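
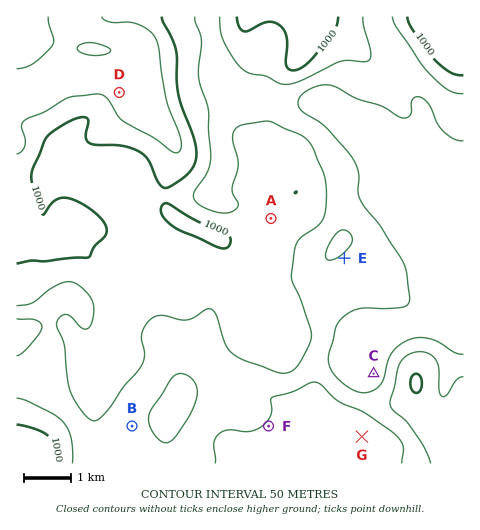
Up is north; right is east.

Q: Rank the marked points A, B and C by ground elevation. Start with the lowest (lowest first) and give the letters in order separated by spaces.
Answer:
C B A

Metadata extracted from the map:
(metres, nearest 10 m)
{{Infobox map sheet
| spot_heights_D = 1080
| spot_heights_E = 950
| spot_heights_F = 890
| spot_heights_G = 880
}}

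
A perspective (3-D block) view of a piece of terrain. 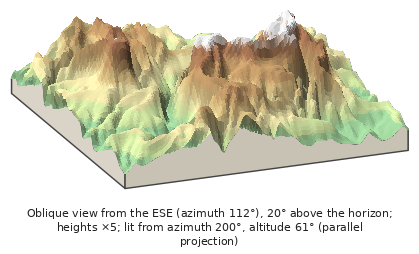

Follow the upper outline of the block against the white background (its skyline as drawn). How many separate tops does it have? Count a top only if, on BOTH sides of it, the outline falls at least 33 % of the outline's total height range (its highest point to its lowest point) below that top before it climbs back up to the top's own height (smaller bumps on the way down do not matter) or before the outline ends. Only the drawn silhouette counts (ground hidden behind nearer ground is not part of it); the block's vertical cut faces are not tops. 1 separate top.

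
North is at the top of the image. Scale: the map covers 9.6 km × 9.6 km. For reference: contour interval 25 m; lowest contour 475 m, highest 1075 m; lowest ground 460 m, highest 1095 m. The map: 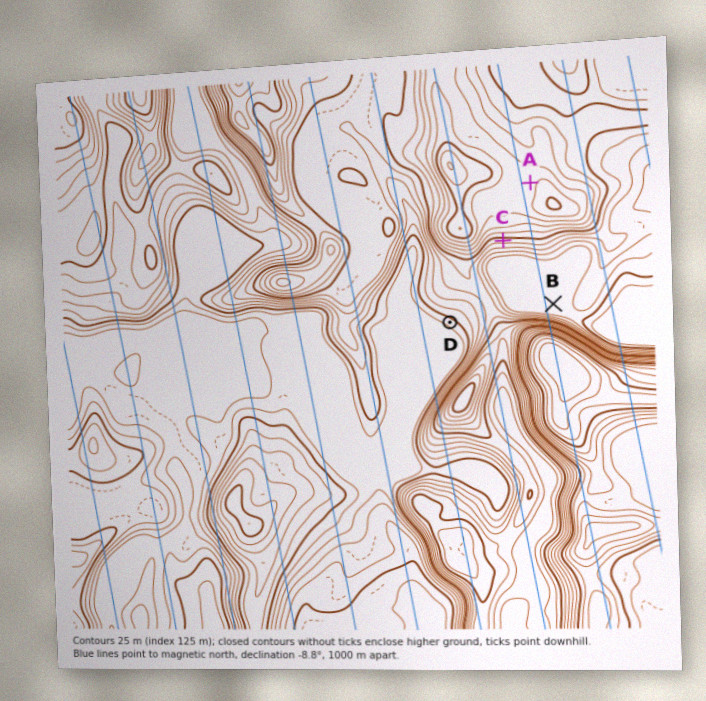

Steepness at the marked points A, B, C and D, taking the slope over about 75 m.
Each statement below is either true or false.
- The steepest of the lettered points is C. true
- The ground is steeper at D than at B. true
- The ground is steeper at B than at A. false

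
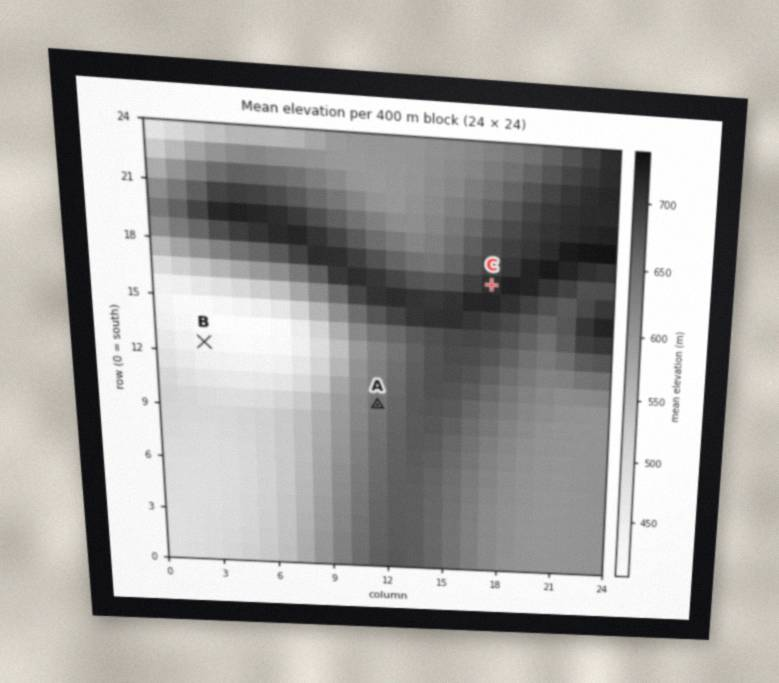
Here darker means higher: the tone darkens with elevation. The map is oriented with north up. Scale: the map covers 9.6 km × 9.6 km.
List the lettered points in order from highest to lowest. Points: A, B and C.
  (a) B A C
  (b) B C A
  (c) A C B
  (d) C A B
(d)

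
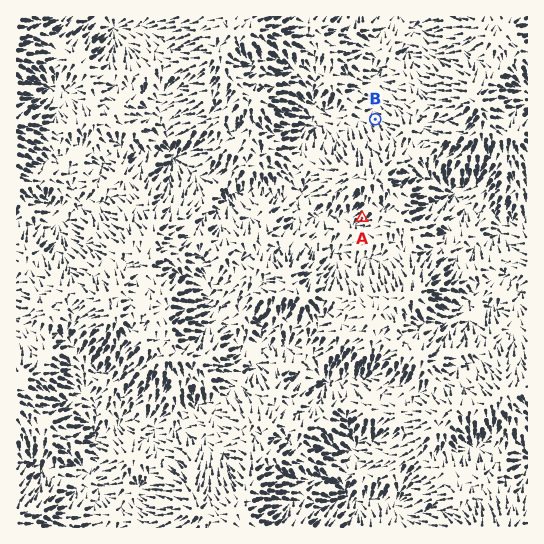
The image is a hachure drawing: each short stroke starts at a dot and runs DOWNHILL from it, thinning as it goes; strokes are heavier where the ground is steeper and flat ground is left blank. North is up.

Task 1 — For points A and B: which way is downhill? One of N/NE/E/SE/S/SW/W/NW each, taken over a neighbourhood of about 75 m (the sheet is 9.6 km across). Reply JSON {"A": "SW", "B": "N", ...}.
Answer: {"A": "SW", "B": "NW"}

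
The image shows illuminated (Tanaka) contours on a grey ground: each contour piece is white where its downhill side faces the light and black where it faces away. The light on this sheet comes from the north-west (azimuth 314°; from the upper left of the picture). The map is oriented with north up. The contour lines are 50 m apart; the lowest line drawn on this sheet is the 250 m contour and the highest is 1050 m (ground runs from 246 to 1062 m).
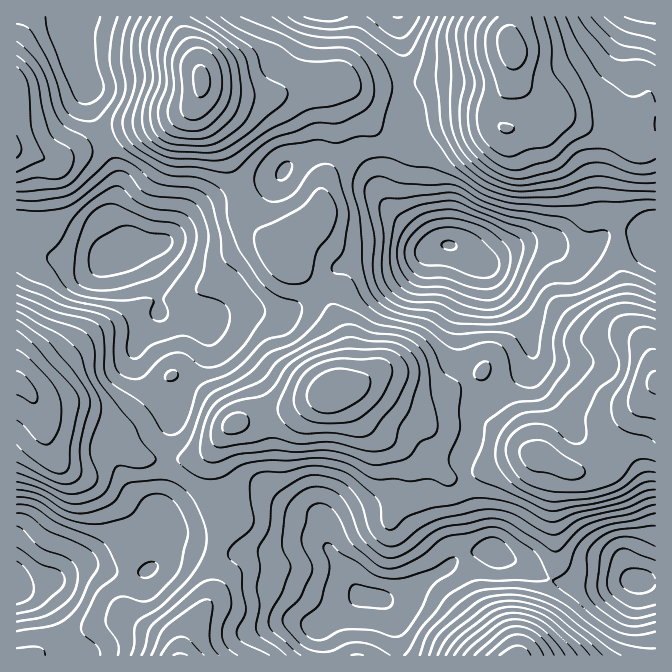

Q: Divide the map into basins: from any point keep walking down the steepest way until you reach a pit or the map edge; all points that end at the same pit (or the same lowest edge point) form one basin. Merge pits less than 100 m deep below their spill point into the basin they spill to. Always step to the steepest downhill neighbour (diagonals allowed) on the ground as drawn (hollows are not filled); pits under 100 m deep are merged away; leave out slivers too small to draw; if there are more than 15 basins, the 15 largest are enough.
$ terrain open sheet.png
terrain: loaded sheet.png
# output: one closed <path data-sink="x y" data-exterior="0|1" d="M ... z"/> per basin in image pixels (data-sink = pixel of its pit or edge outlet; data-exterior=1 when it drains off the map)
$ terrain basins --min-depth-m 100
<path data-sink="448 245" data-exterior="0" d="M514 51l-5 12-12 11-29 7-40 0-18 5-26 0-2 2-25 0-15-7-18 0-19 3-35 12-41-2-24-6-3-5-4 19 5 15 15 20 10 20 13 35 8 30 16 16 15 8 6 6 8 13 32 33 7 12 13 33-2 35-3 9-3 1 6 3 9 9 6 13 13 15 20 11 15 4 10 5 31 30 24-4 52-20 18 0 30 17 22 0 7-8 3-18 9-15 31-30 12-15 0-237-19-4-8-6-30-7-34-13-13-17-20-8-13-11-5-14z"/><path data-sink="124 248" data-exterior="0" d="M197 101l-5 7-15 8-18 7-42 10-60 28-9 0-14-7-18-4 0 232 13 10 7 13 6 6 13 5 17 0 32 10 10 7 21 23 10 3 42 0 13-3 7-3 12-13 5-8 11-9 47-10 48-19 11-7 5-19-2-31-15-34-35-38-8-13-6-6-15-8-16-16-8-30-13-35-10-20-15-20z"/><path data-sink="377 598" data-exterior="0" d="M340 389l-58 24-47 10-7 5-9 12-5 13 0 9 9 31 0 15 3 7 0 7-12 32-1 40-25 40-7 21 337 1 23-48 15-44-3-67 8-32-19-11-18 0-52 20-24 4-31-30-10-5-15-4-20-11-13-15-6-13z"/><path data-sink="17 582" data-exterior="1" d="M18 383l-2 0 0 272 164 1 8-22 25-40 1-40 12-32 0-7-3-7 0-15-9-31 4-19-11 10-20 6-49-1-24-25-10-7-32-10-17 0-13-5-6-6-7-13z"/><path data-sink="639 580" data-exterior="0" d="M655 386l-11 14-31 30-9 15-3 18-4 6-25 2-11-4-7 18-1 12 3 67-15 44-18 37-3 11 136-1z"/><path data-sink="398 17" data-exterior="1" d="M514 16l-332 0-1 9 18 40 2 17 4 6 24 6 41 2 35-12 19-3 18 0 15 7 25 0 2-2 26 0 18-5 40 0 19-3 15-7 11-14-4-24 5-13z"/><path data-sink="75 55" data-exterior="0" d="M180 16l-163 0-1 132 32 13 9 0 60-28 42-10 33-15 9-16 0-20-5-15-13-25z"/><path data-sink="655 17" data-exterior="1" d="M655 16l-140 0-6 17 0 7 5 12 2 23 11 14 25 12 13 17 34 13 30 7 8 6 10 4 8 0z"/>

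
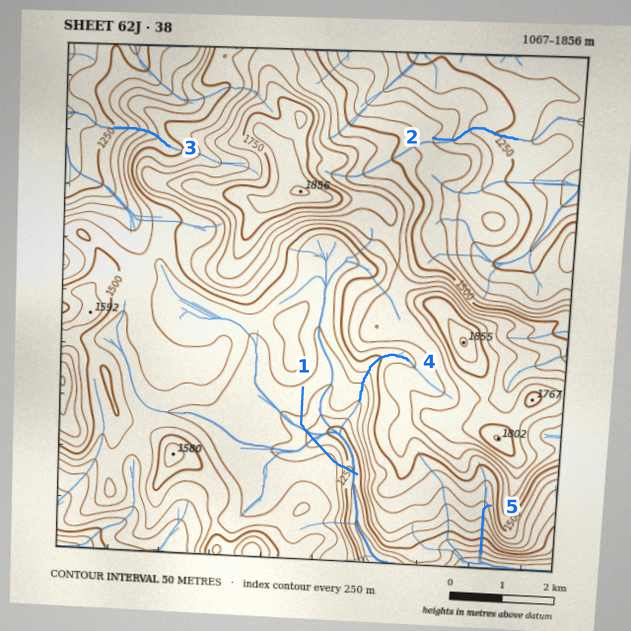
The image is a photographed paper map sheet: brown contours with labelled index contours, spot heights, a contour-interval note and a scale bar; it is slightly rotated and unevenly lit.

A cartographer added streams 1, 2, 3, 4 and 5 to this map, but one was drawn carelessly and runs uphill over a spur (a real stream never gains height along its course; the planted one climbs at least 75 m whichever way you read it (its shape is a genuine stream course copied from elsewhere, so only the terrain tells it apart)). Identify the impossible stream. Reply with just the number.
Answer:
1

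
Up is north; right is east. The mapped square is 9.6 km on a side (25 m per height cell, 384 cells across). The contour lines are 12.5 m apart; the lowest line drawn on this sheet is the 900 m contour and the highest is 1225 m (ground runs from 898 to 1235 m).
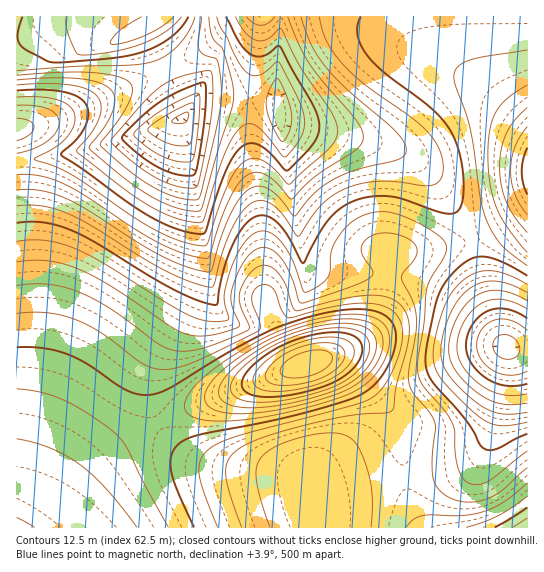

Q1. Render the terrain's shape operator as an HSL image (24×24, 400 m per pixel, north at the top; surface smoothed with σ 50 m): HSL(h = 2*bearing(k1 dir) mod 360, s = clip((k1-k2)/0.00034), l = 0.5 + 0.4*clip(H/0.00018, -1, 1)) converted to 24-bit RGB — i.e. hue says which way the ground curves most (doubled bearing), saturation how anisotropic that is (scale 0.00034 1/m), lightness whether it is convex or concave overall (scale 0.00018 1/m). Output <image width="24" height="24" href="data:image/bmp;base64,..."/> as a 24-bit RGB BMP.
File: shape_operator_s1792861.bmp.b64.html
<image width="24" height="24" href="data:image/bmp;base64,Qk32BgAAAAAAADYAAAAoAAAAGAAAABgAAAABABgAAAAAAMAGAAATCwAAEwsAAAAAAAAAAAAAeJKWepmVfJuRfpuLf41+hoZ9hoZ9hYR8g4B8gHt7f3h9fnV+e3J+eHF+dnF9dXR9eIB+dYx3bptxYqFxWpd8WoWFZm99g3V7fJOafZubf5aQgIl/hoZ9hoV8hoR7hYJ6gn55gHp5fnd7fXR+e3J+eHF+d3N+d3d9eoF6f5B1fpxsbZteU4FUTmlXVWZYdH1hf46UgIqJhIR/hYN+hoJ8h4B4h390hn5vg31rgHxqfHlseXVveXJ3d3N6d3R9eXl9f4J7ipB4kZtyhpZrYoBmUnZ3VHt9ZYt1goKAg4KAg4J/hIB/hnx8inV3jW1sjWxhinBVg3dKfH1FbnhHaHZQaHZdbXhqdHx0foN5jJB6l5t5jpd2bYZ2V3qAU3yCZIt6goGAg4KAg4KAg4CBhnyGjnWNmWqQpV2FqU9kn1JCjWwzd3omVG4fRm0iSHUyVX5Ja4Zhg5Fxkp1+haWMd52qVoi3S4C9aIuyg4GAg4KAg4OAgIKAfH6FdnONf2mfnGK5xmLQ3GfN12Opw1Ngn4w+WH8jL20TI3UWLJc4UrV7friljba0faKyWYKxTG6mYXCXg4CAg4KAhIOAgIOAe4SCcISJYnqUVmKueF/QuoDu5a778sb87b321KLgecPCLMhqE7ZKHLFLPLNaYadsbZR+X3SBUVl0ZlpuhIGBhIKBhISBg4SBfoWBdIeBYouETZKRQY+lTHbJm4Xp58z87cz/6M7959D70MXxdbXQNbaELppMPo47W3xLV2BQUUlPWkVFhIGChIKChYWDg4WDgYaEfYiEcImCWol4PodpLYhjM5p+XKTCxbPm7NL57tH68NH64770poXSYX6gUntUVmpGUFNBRTw7UT46hYKDhYSDhIaEg4iFgomHgIqKe4eLcYiJX4R3WWclMx4ALlYAAjMAbKg8y3V95Iy97Y3R6HzSzWi9oWCSdlpoWklVTT1MU0JIhoOEhoaEhIiFg4uHgo2Kf4yOfIaOd32Ob3SKVABrucy7r9KfbN9HADMYanoRl30Zulsj1C4szkRivFB6nVKDeUh/XEBuXVBth4SEhoiFhIuFg46IgZCMfo+ReYWQdHiQaF+QLAGKwcigzc6l0NGfBwVDen8xg4InjX0pn3Y1rWlIrFxkp1qTiEmfaESXXVeYiIeFhouFhI+FgpGIf5KNfJCRdoOQb3GPTjWJShKkwMeJx8yKz86QLgFol3SElnRzlIp1mJR8nYqFoIKklWmwgUu6bUm5aGuyiIqFho6Eg5KEgZSHfpOLeo6Qc32NbWuKKgtlvUaWwMaGx8yJxch+LAdmkoWUj4mekpKnkJysj5WujH+vjV6zi0ixiVKkk22UiY2Eh5GDg5SCf5WDfJGGd4qLb3SGbWaEFwBAs7l5v8eDxM6JzjqjRiOEi4+Pi5WSjZmSj5iNi4OJjWiIj06KkUiOlVmNlnR/io+CiZSBhZaAf5R9e4x/doGDbWx+bWF8FQA6tcB9u8mCwNGKRAuva12TipONiZSLipOGlImBjG55hVd5hUyBiVONkWqYnoSbipR0i5Z9iZd9g5J7fIZ4dHV6cGd3bFx2FwBEs8R6t8yAvdWHKAKFhY57j5J9kpF2kYdtjnRiiFdafFFneld3cWaDdXqUiYagbpcAV4EAQG0AQXIMb4JSdmxvcmJzZVRxGQBZssh2ttB6vtd6IQVckIdolIdfk4FYjnZTiGhQf1pRdFtga2l2aYqJa5uZdpWgrp3StaHRup3Nx12nT4kFHTwCGTYHMjljHAV4tsxxvNFty9dkGgU5kXhRk3tNkXpNjHVRhXBYfm9jcXpuaop/ZZqIYZ+MYp2VrZjQtpnQvpXPwIfQvXfQumrPtj/FAT0GADc1v8ttzs9h1MhRFgQvk3dQloNVkoZejIVphoZzeIaAdJCMb5iPaZuJY5mDXZN/qZHNtY/PwIjQxH/RwnHSv2jTvmrQvnLMADM6usRcy7Vdz65RFAY+mYpmlphziJN8gJGGf5OTfJSXeZeZd5iUc5SKbI9/ZIp3RWIAXH8BvpkhxHHNxG3VwmnVwmzTx3DQjD3QFY9/yKRkzK9oCQlZl52Fhp+HhZyTg5uagJaZfpOXfJGUe4+PeouHdod/b4V4aIRjiodfYHogKkYDLFQBpa8YxGjT02TW1lvFOCucw6Rx0cN/CR5si6aKi6OShZ2WgpeXgJCSf4yOfomLfoeHfoSDfIJ/eIJ7SX5nf3ptinFsiW1vhW9vPXYpAT8CmxSw4i2SwkmQu6d32NePBy97g6iFh6CKhJWNgY6LgImJgIaGf4SEf4KCf4GBfoB/fYB+"/>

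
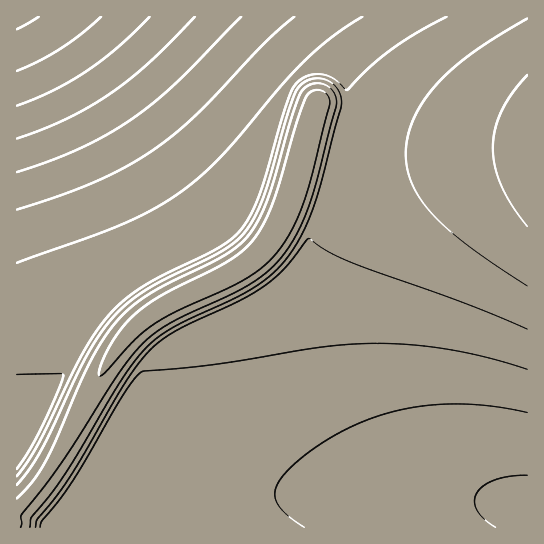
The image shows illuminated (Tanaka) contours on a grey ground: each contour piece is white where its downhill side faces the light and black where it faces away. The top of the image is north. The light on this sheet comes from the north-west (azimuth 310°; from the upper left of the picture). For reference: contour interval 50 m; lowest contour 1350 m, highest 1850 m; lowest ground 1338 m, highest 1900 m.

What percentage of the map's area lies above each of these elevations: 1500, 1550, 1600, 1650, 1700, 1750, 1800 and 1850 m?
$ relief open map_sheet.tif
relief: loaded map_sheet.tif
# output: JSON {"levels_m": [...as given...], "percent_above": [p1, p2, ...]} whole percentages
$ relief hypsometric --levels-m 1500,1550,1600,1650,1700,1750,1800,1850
{"levels_m": [1500, 1550, 1600, 1650, 1700, 1750, 1800, 1850], "percent_above": [95, 91, 77, 51, 30, 17, 8, 3]}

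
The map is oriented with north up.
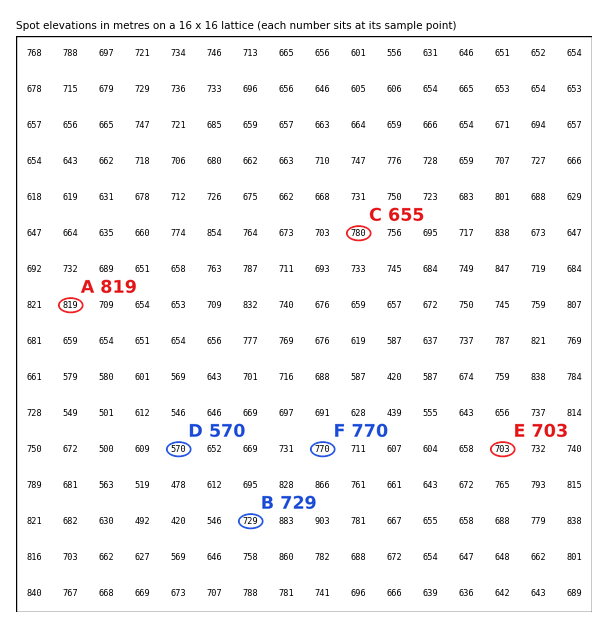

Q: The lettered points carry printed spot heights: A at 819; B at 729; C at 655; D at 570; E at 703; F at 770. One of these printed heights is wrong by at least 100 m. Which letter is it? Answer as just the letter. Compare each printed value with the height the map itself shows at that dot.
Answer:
C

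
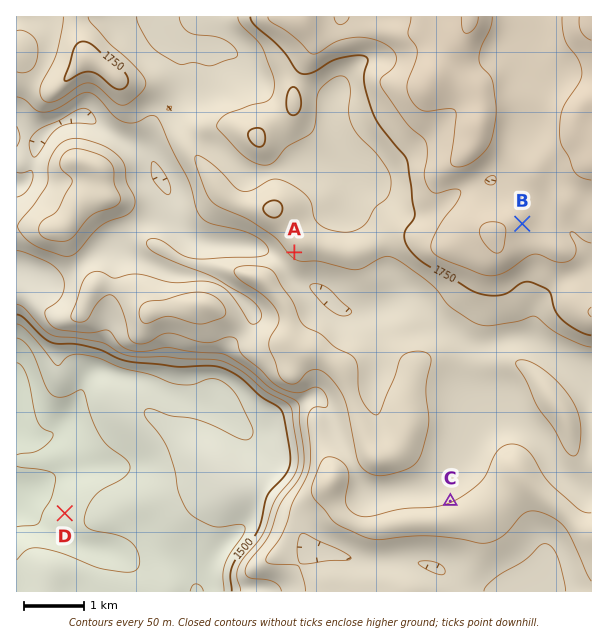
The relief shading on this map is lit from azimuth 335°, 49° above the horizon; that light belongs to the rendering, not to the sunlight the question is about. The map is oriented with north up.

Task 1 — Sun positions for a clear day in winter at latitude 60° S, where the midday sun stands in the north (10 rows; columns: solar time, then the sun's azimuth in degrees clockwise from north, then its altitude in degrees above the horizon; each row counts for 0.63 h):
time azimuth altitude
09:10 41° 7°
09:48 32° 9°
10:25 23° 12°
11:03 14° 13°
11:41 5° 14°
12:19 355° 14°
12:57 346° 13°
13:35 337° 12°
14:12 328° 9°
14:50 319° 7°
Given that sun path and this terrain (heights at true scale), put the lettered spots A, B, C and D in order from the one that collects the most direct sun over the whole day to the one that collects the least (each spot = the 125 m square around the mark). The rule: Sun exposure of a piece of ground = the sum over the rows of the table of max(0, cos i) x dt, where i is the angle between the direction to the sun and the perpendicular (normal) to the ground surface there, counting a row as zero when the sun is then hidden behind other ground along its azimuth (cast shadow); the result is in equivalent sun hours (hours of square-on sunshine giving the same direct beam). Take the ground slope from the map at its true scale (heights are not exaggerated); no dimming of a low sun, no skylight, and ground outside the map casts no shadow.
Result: C > D > B > A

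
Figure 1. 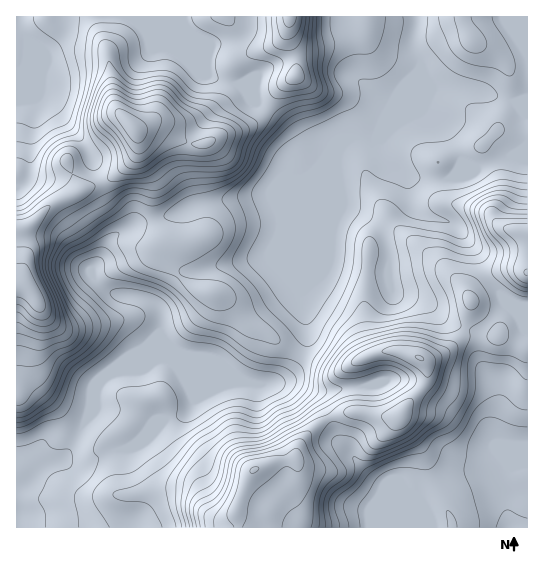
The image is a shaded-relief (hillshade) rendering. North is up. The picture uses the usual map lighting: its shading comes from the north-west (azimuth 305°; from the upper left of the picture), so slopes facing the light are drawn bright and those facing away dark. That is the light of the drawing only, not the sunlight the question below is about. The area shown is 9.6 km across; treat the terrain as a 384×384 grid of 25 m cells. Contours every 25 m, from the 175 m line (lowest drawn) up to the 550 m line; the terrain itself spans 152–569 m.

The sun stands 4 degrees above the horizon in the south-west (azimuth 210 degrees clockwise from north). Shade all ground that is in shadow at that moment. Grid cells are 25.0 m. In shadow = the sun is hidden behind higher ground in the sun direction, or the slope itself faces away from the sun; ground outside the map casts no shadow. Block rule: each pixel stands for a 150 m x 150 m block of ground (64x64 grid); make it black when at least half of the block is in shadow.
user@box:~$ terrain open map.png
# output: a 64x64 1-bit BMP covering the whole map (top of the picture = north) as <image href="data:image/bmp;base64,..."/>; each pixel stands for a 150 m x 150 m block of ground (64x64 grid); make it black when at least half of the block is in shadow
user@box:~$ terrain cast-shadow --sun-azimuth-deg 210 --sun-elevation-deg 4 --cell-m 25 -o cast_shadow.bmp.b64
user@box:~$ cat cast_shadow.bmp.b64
<image width="64" height="64" href="data:image/bmp;base64,Qk0+AgAAAAAAAD4AAAAoAAAAQAAAAEAAAAABAAEAAAAAAAACAAATCwAAEwsAAAIAAAAAAAAA////AAAAAAAAAAAAA8AAAAAAAAAH4AAAAAAAgAfgAAAAAAGAB8AAAAAAAcADgAAAAAQBwAAAAAAADgCAAAAAAAAEAAADwAAAAAAADw/gAAAAAAAf38AAAAAAAT//wAAAAAAH//+AAAAAAAf//wAAAAAAB///AAAAAAAD//8AMAAAAAD///8AAAAAGH///8AAAAP4P///wIAAB/gf/7/AwAAAuA/+BwXAAAAAAP4ACMAAAAAAP0AcAAAAAAAff/8AAAAAAD///wABgAAAf7//AAPwAAH/v/8AB/wAA/ff/wAP/wAD88//AB//AAfwj/8gP/4AH+AH/3A//AH/wAf/8H/4A/+AA//gf/gA/4AB++B/+AB/AABn4P/4AB8AAA/gf/AADwAAH8A/8AAGAAh/wB/wGAAACP+Bz/AYeAAB/w/hwAB8AAH+H/AAADwAA/A/+AAAHAAHw/98AAAEAAOH/zjAAAAAAAP/EOAAAAAAAH/B4AAAAAAAH8PAAAgAAAAPz4AADAAADAdvgAAAAAAAA2+AA/gAAAABZ4GH/AAAAAADA//+AAAAAAAH//4AAAAAAA///gAAAAAAH//+AYAAAAAf//4HwAAAAB///w/AAAAAD///H8AAAAAP//4fwAAAAA//8A+AAAAAH//wD4AAAAA///APwAAcAD//4A/AADgAP//gH8AAGA=="/>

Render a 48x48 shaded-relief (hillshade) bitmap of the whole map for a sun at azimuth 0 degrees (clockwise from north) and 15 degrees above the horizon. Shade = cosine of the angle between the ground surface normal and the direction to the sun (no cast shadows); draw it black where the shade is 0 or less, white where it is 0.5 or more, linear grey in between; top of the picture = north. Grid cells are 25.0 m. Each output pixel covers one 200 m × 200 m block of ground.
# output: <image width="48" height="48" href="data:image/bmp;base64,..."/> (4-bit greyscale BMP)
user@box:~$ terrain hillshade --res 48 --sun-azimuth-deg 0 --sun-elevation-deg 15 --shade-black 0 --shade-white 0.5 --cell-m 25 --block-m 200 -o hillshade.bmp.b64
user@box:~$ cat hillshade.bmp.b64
<image width="48" height="48" href="data:image/bmp;base64,Qk32BAAAAAAAAHYAAAAoAAAAMAAAADAAAAABAAQAAAAAAIAEAAATCwAAEwsAABAAAAAAAAAAAAAAABEREQAiIiIAMzMzAERERABVVVUAZmZmAHd3dwCIiIgAmZmZAKqqqgC7u7sAzMzMAN3d3QDu7u4A////AHeIiHd3d3dlWJh3h3d3iZmIiIiIiIiHd3d4iHd2ZndmermHiHd3iIiIiIiIiIiHd3eIiId3dnd4rMuXeHd3ZmZ4iIiIiIiHeIiIiZmZmIiJrMuXZ3d2UzRXiIiIiIiHd3iJmZqqqpmZqrqXZnd3ZERFd3d4iIiIiHeImYmqqqqrqqmqmHd4iIdCNWZ3iIiIiIh4iIiZmqqruqrO7amJqphBATRnd4iIiHd3eIiIiJqry7zv/+yqqYZTEAJWZ3iIiEV3d5mHeImrzc3v///ad2VWQgEzRWd3dhJFZ4mYh4iazd3e///8hlRWZTMzRWZmZREkZ4iYh3d5q83t3u/+yXZ4mHZVVVZmZkMjV4iIh3d4mrzcze7u3MzN3KdmZVZmdmVEV3iImZiZiJq6q8zMurzM3clVZmd3d3ZVVniJqqqoiIiYh4iZhmZ4mqhVZ3d3dnZlREZ4mZqYiIh2VEV4mFMzREVmZ4dmZmZVMiRniIiIiHdUMzVpu6hTIjWIZnVEVVVEISNGd4iHZlRERFaJvN3Kh5vLl2VEVlQzM0RFZ3h1QzNFZniaq87//u/+yXZmeEMjV3dmZnd1QzNWeJqpqrzf///tuXeIiEM1mqmYh3d2VEVniqqZmru83+3LmGaJiDRovLu6qYdlVVZ4mqmImqqavMuph2aIh0abzMuph2Q0VneJmZiIiamZmZmHd4iIZHi8y7p1QyI1eZqqqYiIiZmZiHd2aKmGMZm7qphkMiNXmqu7qYiIiJmYiHd3iqmFRJmYd2d2VFZ3eImZmIiIiImIiHd4q7uXeKl1QzRmZ3d2ZmZ3iIiIiIiIh3eavMqIiZl1MRNXiId3d2ZmeIiIiIiZh4m8zLhVZ4h1QyJHiYiZmId3eIiIiImpiKvMy4VFeLllREM0Z4iamZmIiIiIiImpiby6l1RqzOyVREQzVWZ4mZmZiIiIiIiZmqqHZmis793JZERDNDNGd4iIiIiIiIiJqpmIib3t3qzLmGZCETM0RERWeIiIiIiJqZmZq9/+3YmpmalzACRDIiETV4iIiIiJmYiImazd3JmXeKqGISMyERESRniIiIiIiId3eIirqqqpmZiHQyIiESNERneIiIiIiIiIiHeIiKq93JZVREREVUVVRGd4iIiIiIiamId3eKq97YQzRmVmiZh2Q0Z3eIiIiImZmZiHeKqs23QjaId4m8y5dDRWZ3eIiIiIiJmIiJmaqpdnrKmau83Ll0MzRWd4iIiIiImZmJiJmaqr7svN3Mu6l0IRJGd4iIiIiImZiIiIiavO/+3d3cqYh1ISRneHeIiIiIiId4iIiJve7//su6mIiHQ1iZh3d4iIh3d2Z4iIh4m8zO7bmId3eJh4mId3d3iHdmVmd4iId3iamru5iIh3ZWiZh2Zmd4h3ZVVniIiHd4iZiJmYiIiIdUZ4h2Zmd4h3ZVZ4iIdmeIm6mIiIh3eIh1RniHd3d4h3ZniJiIdmeJvLqIiIdmZ4iGVXiId3d4iHd4mZiIZniJvLqIiIdlZ4iHVWeIh3d4iHeJmZiA=="/>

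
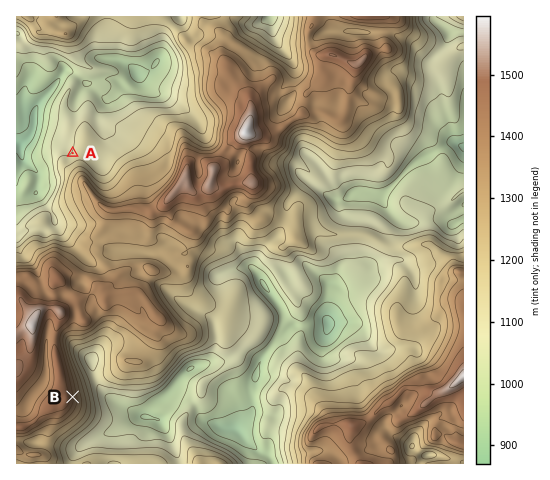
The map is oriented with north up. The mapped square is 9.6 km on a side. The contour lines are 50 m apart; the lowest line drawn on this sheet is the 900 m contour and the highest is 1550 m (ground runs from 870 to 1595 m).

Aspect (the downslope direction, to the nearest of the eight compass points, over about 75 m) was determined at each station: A NW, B E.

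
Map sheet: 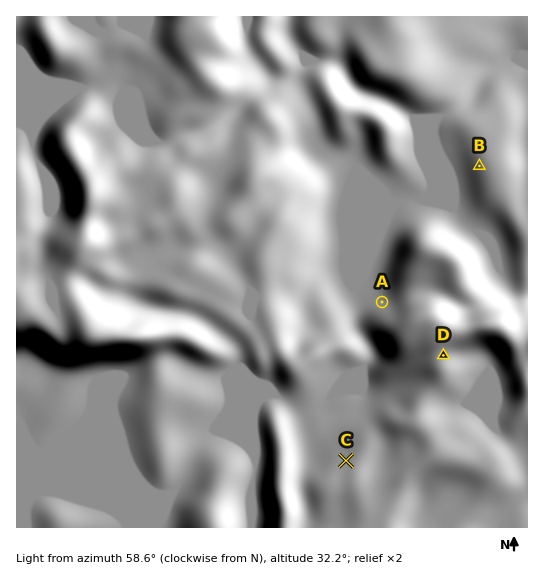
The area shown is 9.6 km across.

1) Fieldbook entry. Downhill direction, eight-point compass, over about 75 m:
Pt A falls NW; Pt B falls W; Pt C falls NW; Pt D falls SE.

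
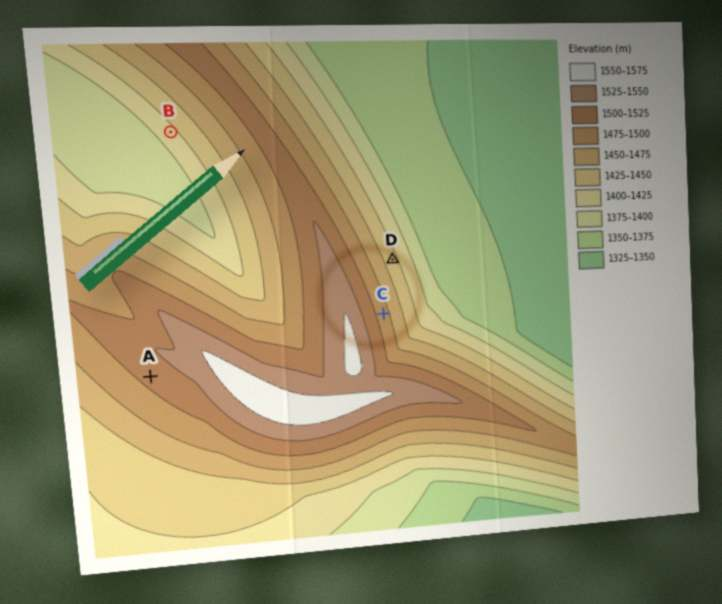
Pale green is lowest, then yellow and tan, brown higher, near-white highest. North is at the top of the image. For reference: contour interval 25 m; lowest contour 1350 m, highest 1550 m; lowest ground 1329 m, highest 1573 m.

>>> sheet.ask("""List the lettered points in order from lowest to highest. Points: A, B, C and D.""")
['B', 'D', 'C', 'A']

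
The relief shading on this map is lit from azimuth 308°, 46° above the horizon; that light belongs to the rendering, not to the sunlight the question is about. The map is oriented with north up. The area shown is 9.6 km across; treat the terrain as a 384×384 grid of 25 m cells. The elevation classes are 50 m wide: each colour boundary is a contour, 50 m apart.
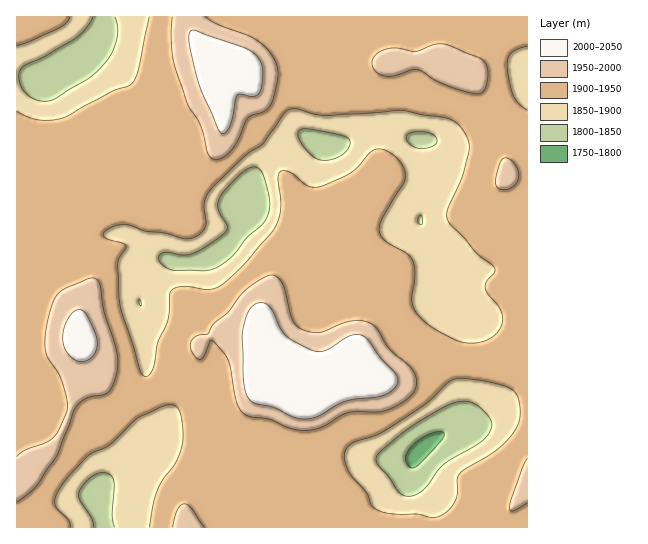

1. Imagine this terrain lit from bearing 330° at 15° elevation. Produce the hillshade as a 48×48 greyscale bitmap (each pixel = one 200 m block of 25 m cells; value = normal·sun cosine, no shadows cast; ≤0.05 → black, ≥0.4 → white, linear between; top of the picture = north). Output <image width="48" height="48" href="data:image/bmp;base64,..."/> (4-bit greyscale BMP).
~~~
<image width="48" height="48" href="data:image/bmp;base64,Qk32BAAAAAAAAHYAAAAoAAAAMAAAADAAAAABAAQAAAAAAIAEAAATCwAAEwsAABAAAAAAAAAAAAAAABEREQAiIiIAMzMzAERERABVVVUAZmZmAHd3dwCIiIgAmZmZAKqqqgC7u7sAzMzMAN3d3QDu7u4A////AHiaqYmqq7zcuZmZmZmZmZqqvMu8uqqpdmeJmZqqq7zMqZmZmZmZmZmarN3My6q6hlVniJq6q8zMqZmZmZmZiImZm97cy6q7qGVERWirq8zLqZmZmZmZiJmZms7su6qrupdUMzWKq83LqZmZmZmZiJmqqb3+y7qru6l1QzRoms3bqZmZmZmZmImZmZzv/ty7vLqXVURGeb3cqZmZmZmZmId2Z4rP//7czMupZmVVVovcqZiZmZiIiHZUM1es7//+3czKdndlVWi7qZmIiHZVVnZTIBRpvN7u3bu7lnh2VVabqZmHZmQhE1ZlMQAleau83Kq7p2d3ZlV6qZmGREQyABNEMgACRoiau5mrqGZ3d3Z5mZqnQ1ZlMQEiIiERJGeImpmaqGZmeJh4mJq6dmiIdTIzMzNDNFZ3iZmZmGZmeamYiIrLmImZmHZmZlZmVVZ3iZmJmGZmeaqZh3nMuZmaqpiImZiId3d4iZmZiHZmeKupiHm9upqs3LmZq7qZiZmYmaqqmHZnebuqmIm8uqvN7+ypq6qZmruqmaq7qYd3iby7qZq8uqzd7/7Kmaqqq8zLqarMyph3ic3MuqvMuprMzv/rmZmqu7zMqqrN25h3ibzLy7zdyoiavN7bmZmqqqq7qpq93Kh3iau7vM3u24iJqru6mZmZqZmZqpq83bhmeau7vM3v7JiJmaqZmIiImZiJmZms3cl2aavd3e7v7KiImZmZmId4iaqqqZmrzMqGaKze7v/+3KmImZmZmIiIiaqqqpmaq7uWVpq7vO//3KmZmZmZmZiJmZmZmYmZmqqXVWd2Vp3/7bqpmZmZqqmZqpiIiImZmaqphlVUMkjP/rqpmZmZqqqpmYiIeImZmYiJmGVWUzac/9qZmZmImaqpiIiIiJmZmId3d3d4dmia3+qZmZmHd4mqmJmZmZmZmYiHeIiJh2m7zuuZmZmHdmesupmZmZmZmZmYiZmZhkWbzcuqqpmYdlac3KmYiImZiImZmZmZhiBIu7qru7qYh2Z6zcuYZ4iYiIiZmYiZhzADirqrzcuph3d5vMy5d5mYiImZmZmZmFEAWbqrzu3KmIiZq7vLmJmqmZmZmqmZmWIROKqrze7bqqqru7u7qZqrqpmZmamZqoMjR5qqq83tu6u7u7q7qaqrqpmZmZmZmpUkVniHd4m8uYiZmqqqqau8uqqqmZmZmpYzVVVlRFZ4h2VWeJmZmrze3KqqqpmZmZdDM0RERVVWVVVVZ4iJmrze7cuqqqmqmZhkM0RWZnd2Zmd3d3d4mqvN7uy6qqqqqZh1Q0Znd4iHd3iHZmZniZms3u7bqqqqqpmHZVd4iIiHZmd2ZVVniHZ5vN7cuqqqqpiIdniZmYiYZVZ3Z3dmd1RWis3tu6qqqpmZiImqqpmqmHiZmrp2ZUM0Vpvdy7u7qqq8upmqqqq83LvNzMuWVVVDNGm8y7vLu83dypmZmqq83Mzd3LqXZndUM0abzLvMvN3dupmZmqqqu6q8uqqXZ4h2Q0aKvMzMvN3cupmZmaqqqpqrqpqXZw=="/>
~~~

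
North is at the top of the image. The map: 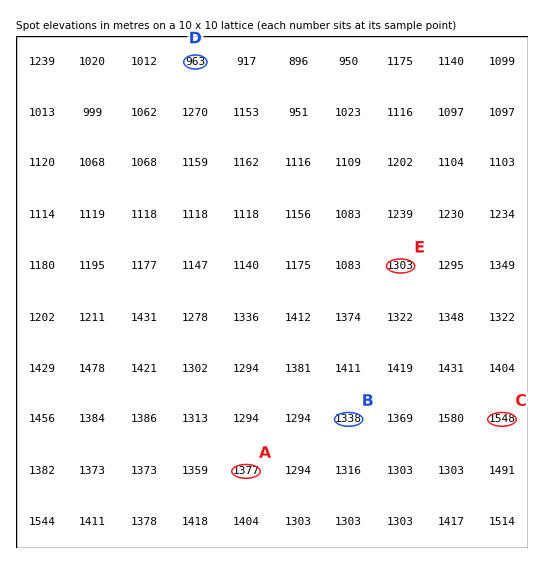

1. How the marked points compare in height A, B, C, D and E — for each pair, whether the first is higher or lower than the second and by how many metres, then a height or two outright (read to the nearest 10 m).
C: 590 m higher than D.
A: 420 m higher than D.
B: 380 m higher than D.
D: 340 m lower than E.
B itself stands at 1340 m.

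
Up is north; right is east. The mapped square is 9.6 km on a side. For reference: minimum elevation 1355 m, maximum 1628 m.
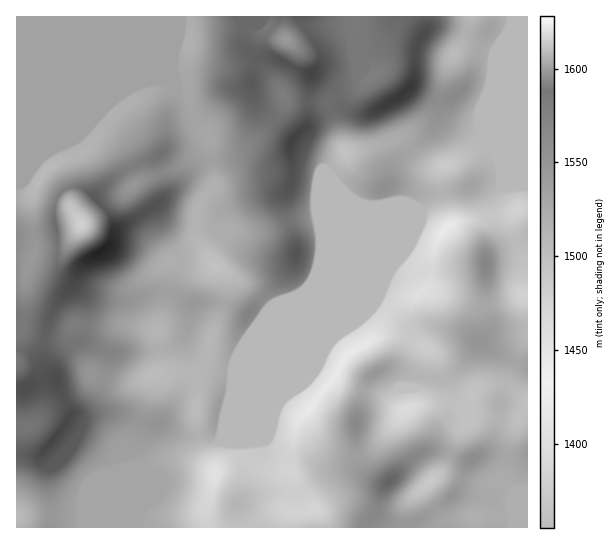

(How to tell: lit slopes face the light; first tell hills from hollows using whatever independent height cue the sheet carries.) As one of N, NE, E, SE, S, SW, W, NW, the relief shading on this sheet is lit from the NW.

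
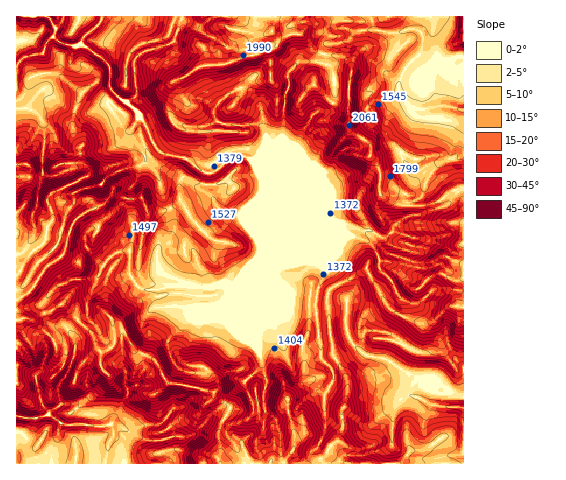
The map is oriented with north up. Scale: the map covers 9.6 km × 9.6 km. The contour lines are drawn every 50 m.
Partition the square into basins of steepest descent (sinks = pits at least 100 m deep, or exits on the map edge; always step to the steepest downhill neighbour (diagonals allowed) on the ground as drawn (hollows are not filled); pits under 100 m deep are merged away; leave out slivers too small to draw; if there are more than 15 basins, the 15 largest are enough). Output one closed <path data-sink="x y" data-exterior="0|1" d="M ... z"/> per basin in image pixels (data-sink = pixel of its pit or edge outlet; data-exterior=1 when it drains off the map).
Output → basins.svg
<path data-sink="33 17" data-exterior="1" d="M258 16l-242 1 0 257 4-2 10-19 15-12 1-3 8 1 12 6-2 8-20 17-10 17-18 13 0 19 17 0 29-15 30 29 3 11 6 8 8-2 5-6 1-8-2-8 9 2 14 21 16 7 5 5 7 15 5 6 10 0 35 8 3 7 13 7-11 24 1 23-2 6 3 5 90 0 15-8 3-8 9-8 5-12-1-17 5-19-1-15-13-21-5-49 1-16 38-23 21 39 7 5 21 10 12 1 6-3 15-14 14 0 1-104-8-11-3 0-16 12-14 3-23-1-18-9-3-8 1-16-2-7-8-10 1-9-4-5-16-8-3-4 0-42 4-16-2-8-7-6-20-3-8-3-16-17-8 0-7 3-7-1-17-12z"/><path data-sink="17 416" data-exterior="1" d="M62 304l-29 15-11-1-6 2 0 143 204 1-2-5 2-6-1-23 11-24-13-7-3-7-35-8-10 0-5-6-7-15-5-5-16-7-14-21-8-1 0 15-5 6-8 2-6-8-3-11z"/><path data-sink="463 39" data-exterior="1" d="M463 16l-187 0-2 3-2 13 5 4 7 1 7-3 8 0 16 17 8 3 20 3 7 6 2 8-4 16 0 42 3 4 16 8 4 5-1 9 8 10 2 7 0 22 20 11 23 1 10-2 20-13 3 0 8 10z"/><path data-sink="463 407" data-exterior="1" d="M367 268l-18 12-17 8-4 6 5 62 14 25 0 11-5 19 1 17-5 12-10 12 18 12 117 0 1-157-15-1-15 14-6 3-9 0-15-6-16-10z"/>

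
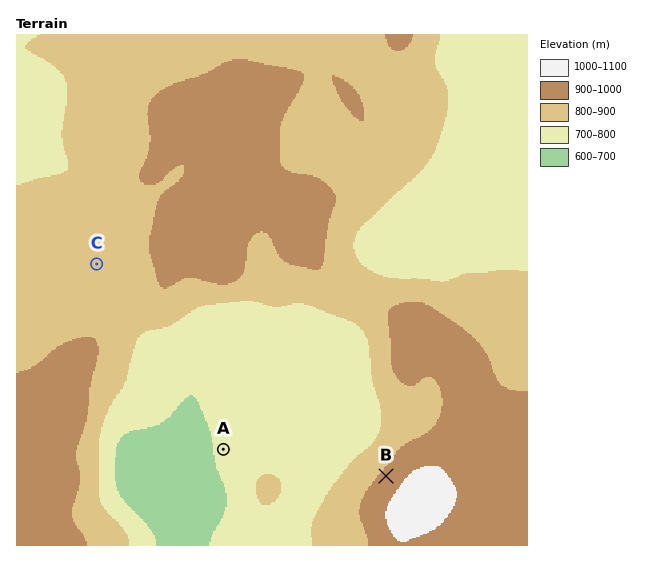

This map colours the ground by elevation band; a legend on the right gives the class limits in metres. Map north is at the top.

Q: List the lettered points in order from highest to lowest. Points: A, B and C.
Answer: B C A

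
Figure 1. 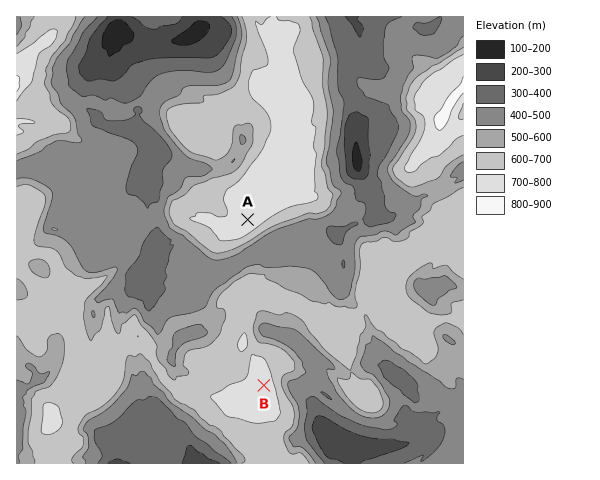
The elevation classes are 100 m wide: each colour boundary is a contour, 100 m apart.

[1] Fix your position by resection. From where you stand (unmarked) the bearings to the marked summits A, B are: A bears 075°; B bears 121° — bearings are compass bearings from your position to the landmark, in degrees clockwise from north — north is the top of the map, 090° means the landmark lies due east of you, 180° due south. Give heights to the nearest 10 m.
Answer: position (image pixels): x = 68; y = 268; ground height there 600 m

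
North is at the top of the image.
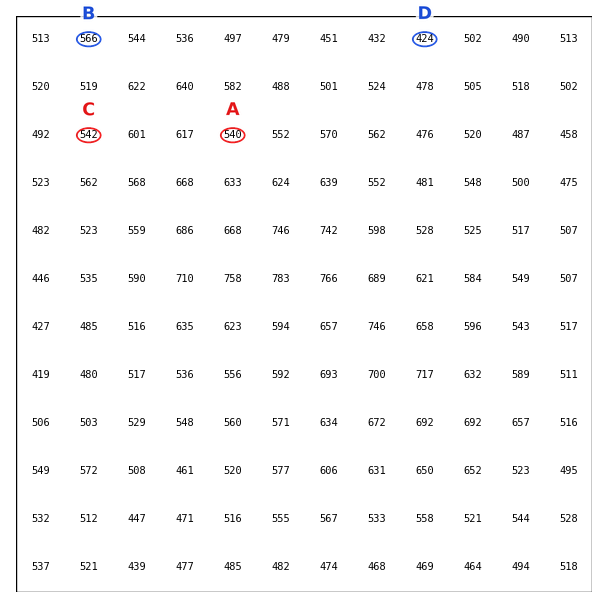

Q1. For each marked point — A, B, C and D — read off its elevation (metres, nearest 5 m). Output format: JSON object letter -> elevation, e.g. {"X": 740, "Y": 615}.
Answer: {"A": 540, "B": 565, "C": 540, "D": 425}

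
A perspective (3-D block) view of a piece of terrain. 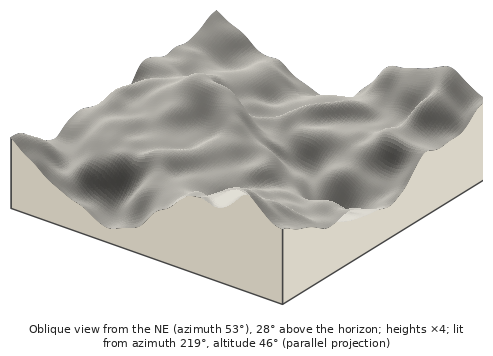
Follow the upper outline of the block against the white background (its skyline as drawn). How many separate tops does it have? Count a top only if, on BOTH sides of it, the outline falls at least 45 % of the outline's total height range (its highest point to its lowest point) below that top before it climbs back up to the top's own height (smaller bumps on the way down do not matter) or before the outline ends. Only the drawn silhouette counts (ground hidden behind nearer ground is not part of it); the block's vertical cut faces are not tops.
1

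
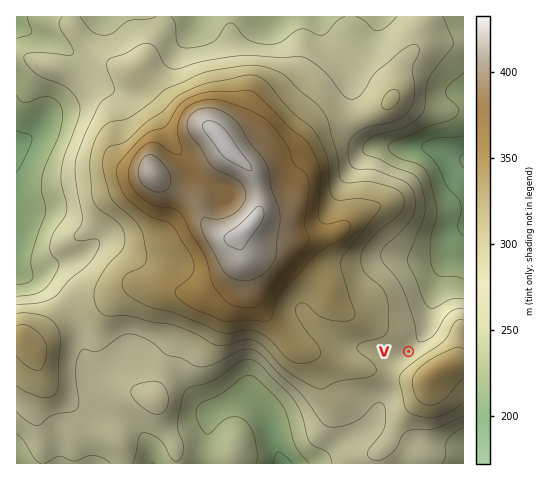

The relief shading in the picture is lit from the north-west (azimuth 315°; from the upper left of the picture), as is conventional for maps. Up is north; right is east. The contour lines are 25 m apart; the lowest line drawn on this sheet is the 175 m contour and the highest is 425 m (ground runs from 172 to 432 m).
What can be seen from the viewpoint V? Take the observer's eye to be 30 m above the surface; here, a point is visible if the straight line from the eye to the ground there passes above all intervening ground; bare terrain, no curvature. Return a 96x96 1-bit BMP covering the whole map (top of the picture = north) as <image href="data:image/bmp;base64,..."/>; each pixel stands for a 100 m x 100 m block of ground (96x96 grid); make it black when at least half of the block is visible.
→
<image width="96" height="96" href="data:image/bmp;base64,Qk2+BAAAAAAAAD4AAAAoAAAAYAAAAGAAAAABAAEAAAAAAIAEAAATCwAAEwsAAAIAAAAAAAAA////AAAAAAAAAAAAAAAAAAAAAAAAAAAAAAAAAAAYAAAAAAAAAAAAAAH8AAAAAAAAAAAAAAP8AAAAAAAAAAAAAAP8AAAAAAAAAAAAAAH8AAAAAAAAAAAAAAH4AAAAAAAAAAAAAAD4AAAAAAAAAAAAAAD4AAAAAAAAAAAAAAH4AAAAAAAAAAAAAAPwAAAAAAAAAAAAAAfwAAAAAAAAAAAAAA/wAAAAAAAAAAAAAB/gAAAAAAAAAAAAAB+AAAAAAAAAAAAAABgAAAAAAAAAAAAAAAAAAAAAAAAAAAAAAAAAAAAAAAAAAAAAAAAP/gAAAAAAAAAAAIA//wAAAAAAAAAAAP///8AAAAAAAAAAA////+AAAAAAAAAAA/////AAAAAAAAAAB/////gAAAAAAAAAD/////wAAAAAAAAAH/////wAAAAAAAAAP/////4AAAAAAAAAf/////4AAAAAAAAA//////4AAAAAAAAD//////4AAAAAAAAH/x////4AAAAAAAP/+A////4AAAAAAAP/4A////wAAAAAAAB/4A////gAAAAAAAA/wA////gAAAAAAAA/wA////gAAAAAAAAfwA/P//wAAAAAAAAfwA/A//wAAAAAAAA/4A+AH/4AAAAAAAB/8A+AD/8AAAAAAAD/+A+AD/8AAAAAAAD//A+AD/4AAAAAAAB//j+AD/8AAAAAAAB///+AH/8AAAAAAAA////AP/8AAAAAAAA////g//8AAAAAAAA8f/////8AAAAAAAB8P/////8AAAAAAAB8P/////8AAAAAAAB+PAf///8AAAAAAAA/PAP///8AAAAAAAAf/AD///8AAAAAAAAPvAB///8AAAAAAAAPngA///8AAAAAAAAHDgAP//8AAAAAAAAHDgAD/w8AAAAAAAACBgAAOAcAAAAAAAACBgAAAAYAAAAAAAAEAgAAAAAAAAAAAAAMAAAAAAAAAAAAAAAYAAAAAAAAAAAAAAAYAAAAAAAAAAAAAAA4AAAAAAAAAAAAAAAYAAAAAAAAAAAAAAAAAAAAAAAAAAAAAAAAAAAAAAAAAAAAAAAAAAAAAAMAAAAAAAAAAAAAAAcAAAAAAAAAAAAAAA8AAAAAAAAAAAAAAA8AAAAAAAAAAAAAAB8AAAAAAAAAAAAAAD8AAAAAAAAAAAAAAH8AAAAAAAAAAAAAAP8AAAAAAAAAAAAAAf8AAAAAAAAAAAAAA/8AAAAAAAAAAAAAD/8AAAAAAAAAAAAAP4AAAAAAAAAAAAAAf4AAAAAAAAAAAAAAH8AAAAAAAAAAAAAAB/8AAAAAAAAAAAAAA/8AAAAAAAAAAAAAA/8AAAAAAAAAAAAAA/8AAAAAAAAAAAAAA/8AAAAAAAAAAAAAB/8AAAAAAAAAAAAAB/8AAAAAAAAAAAAAB/8AAAAAAAAAAAAAB/8AAAAAAAAAAAAAA/8AAAAAAAAAAAAAAf8AAAAAAAAAAAAAAeAAAAAAAAAAAAAAAcAAAAAAAAAAAAAAAYAAAAAAAAAAAAAAAAAAAAAAAAAAAAAAAAA="/>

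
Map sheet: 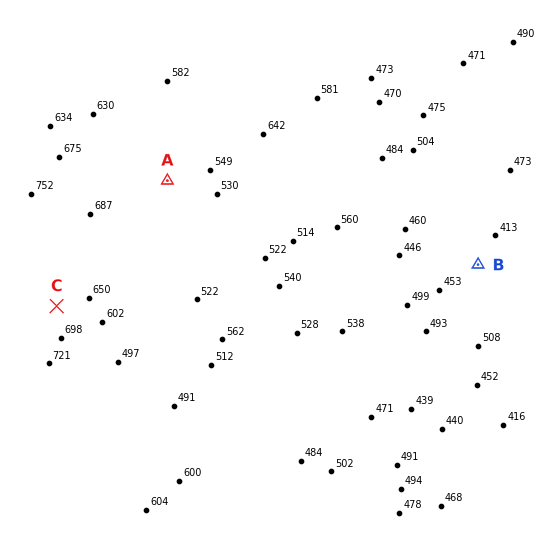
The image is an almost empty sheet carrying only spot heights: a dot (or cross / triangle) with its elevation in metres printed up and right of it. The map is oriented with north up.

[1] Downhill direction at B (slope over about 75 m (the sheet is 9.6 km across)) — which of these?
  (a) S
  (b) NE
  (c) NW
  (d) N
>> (d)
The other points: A NE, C E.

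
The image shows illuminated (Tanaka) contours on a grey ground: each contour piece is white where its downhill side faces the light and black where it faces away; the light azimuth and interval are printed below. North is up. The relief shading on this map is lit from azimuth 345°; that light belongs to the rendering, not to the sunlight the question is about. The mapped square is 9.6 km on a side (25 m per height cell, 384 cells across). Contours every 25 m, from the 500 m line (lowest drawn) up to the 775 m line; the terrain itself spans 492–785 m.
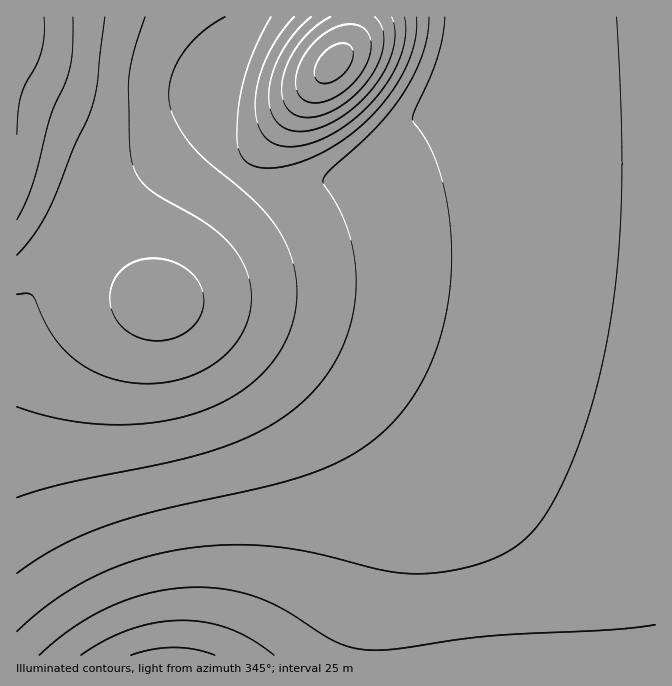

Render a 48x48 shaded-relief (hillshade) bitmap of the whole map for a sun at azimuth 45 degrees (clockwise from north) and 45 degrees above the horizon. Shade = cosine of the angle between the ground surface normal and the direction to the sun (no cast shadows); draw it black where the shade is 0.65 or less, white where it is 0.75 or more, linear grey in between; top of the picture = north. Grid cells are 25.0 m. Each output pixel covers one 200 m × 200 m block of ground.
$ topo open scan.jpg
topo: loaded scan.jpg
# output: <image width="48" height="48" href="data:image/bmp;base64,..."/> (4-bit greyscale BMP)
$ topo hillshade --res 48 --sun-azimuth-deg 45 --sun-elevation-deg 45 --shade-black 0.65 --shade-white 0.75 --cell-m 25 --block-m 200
<image width="48" height="48" href="data:image/bmp;base64,Qk32BAAAAAAAAHYAAAAoAAAAMAAAADAAAAABAAQAAAAAAIAEAAATCwAAEwsAABAAAAAAAAAAAAAAABEREQAiIiIAMzMzAERERABVVVUAZmZmAHd3dwCIiIgAmZmZAKqqqgC7u7sAzMzMAN3d3QDu7u4A////AJiId2ZVRDMzM0RFVmZmZmZmZmZmZmZmZoiId2ZVREMzNERVVmZmZmZmZmZmZmZmZoiId2ZlVEREREVVZmZ3d3d2ZmZmZmd3d4iId3ZlVVRERVVWZmd3d3d3d3d3d3d3d4iHd3ZmVVVVVVVmZnd3d3d3d3d3d4iIiIiHd3ZmZVVVVVZmZnd3d4iIiIiIiIiIiIiHd3dmZmZVZmZmZ3d3iIiIiIiIiIiIiIiHd3dmZmZmZmZmd3d3iIiIiIiIiJmZmYiHd3d2ZmZmZmZnd3d4iIiIiIiJmZmZmYh3d3d2ZmZmZmd3d3eIiIiIiJmZmZmZmYh3d3d3ZmZmZnd3d3iIiIiIiZmZmZmZmYd3d3d3ZmZmd3d3d4iIiIiImZmZmZmZmYd3d3d2ZmZ3d3d3eIiIiIiJmZmZmZmZmXd3d3dmZmZ3d3d3iIiIiIiZmZmZmZmZmXd3d2ZmZmZ3d3d4iIiIiImZmZmZmZmZmXd3ZmZmZmZ3d3eIiIiIiJmZmZmZmZmZmXd2ZmZmZmZ3d3iIiIiImZmZmZmZmZmZmXdmZmZmZmZ3d4iIiIiZmZmZmZmZmZmZmXdmZmVWZmZ3eIiIiJmZmZmZmZmZmZmZmXZmZlVVZmZ3eIiImZmZmZmZmZmZmZmZmXZmZVVVVmd3iIiZmZmZmZmZmZmZmZmZmWZmVVVVZmd4iJmZmZmZmZmZmZmZmZmZmWZmVVVVZneImZmZmZmZmZmZmZmZmZmZmWZmZVVWZ3iJmaqqqqqZmZmZmZmZmZmZmWZmZmZmd4mZqqqqqqqqmZmZmZmZmZmZmWZmZmZneJmqq7u6qqqqqpmZmZmZmZmZmWdmZnd4iaq7u7u7uqqqqqmZmZmZmZmZmWd3d3eImqu8zMu7u6qqqqqZmZmZmZmZmXd3d4iZqrvMzMy7u7qqqqqpmZmZmZmZmYiIiImaq7zMzMzLu7qqqqqpmZmZmZmZmYmIiJmqu8zMzMzLu7qqqqqqmZmZmZmZmZmZiZmqu8zMzMzLu7qqqqqqmZmZmZmZmaqpmZqru8zMzMzLu7qqqqqqmZmZmZmZmbuqmZqru8zMzMy7u7qqqqqqmZmZmZmZmbu6qZqru8zMzLu7u7qqqqqqmZmZmZmZmcy7qaqru8zMupiZmqqqqqqqmZmZmZmZmcy7qqq7u8zLl2VWeJqqqqqqmZmZmZmZmdzLqqq7vMy5dTIjRnmaqqqqmZmZmZmZmczLqqu7vMy4UxABI1eZqqqpmZmZmZmZmcy7qqu8zMy4QgAAEkaJqqqpmZmZmZmZmcu6qrvMzMunQQAAAjV5qqqZmZmZmZmZmbuqq7zMy7uXQQAAEkZ5qqqZmZmZmZmZmaqqu8zMu6qXQQAAJGeau7qZmZmZmZmZmaqrvMzLuqmXUxACRom7zMupmZmZmZmZmaq7zMy7qpmYZCEjWKze7typmZmZmZmZmau83Mu6qpmIdkM1es7///26mZmZmZmZmbvN3Mu6qZmId2VWi+////7KmZmZmZmZmbzd3Mu6qZiIiId4m+/////amZmZmZmZmQ=="/>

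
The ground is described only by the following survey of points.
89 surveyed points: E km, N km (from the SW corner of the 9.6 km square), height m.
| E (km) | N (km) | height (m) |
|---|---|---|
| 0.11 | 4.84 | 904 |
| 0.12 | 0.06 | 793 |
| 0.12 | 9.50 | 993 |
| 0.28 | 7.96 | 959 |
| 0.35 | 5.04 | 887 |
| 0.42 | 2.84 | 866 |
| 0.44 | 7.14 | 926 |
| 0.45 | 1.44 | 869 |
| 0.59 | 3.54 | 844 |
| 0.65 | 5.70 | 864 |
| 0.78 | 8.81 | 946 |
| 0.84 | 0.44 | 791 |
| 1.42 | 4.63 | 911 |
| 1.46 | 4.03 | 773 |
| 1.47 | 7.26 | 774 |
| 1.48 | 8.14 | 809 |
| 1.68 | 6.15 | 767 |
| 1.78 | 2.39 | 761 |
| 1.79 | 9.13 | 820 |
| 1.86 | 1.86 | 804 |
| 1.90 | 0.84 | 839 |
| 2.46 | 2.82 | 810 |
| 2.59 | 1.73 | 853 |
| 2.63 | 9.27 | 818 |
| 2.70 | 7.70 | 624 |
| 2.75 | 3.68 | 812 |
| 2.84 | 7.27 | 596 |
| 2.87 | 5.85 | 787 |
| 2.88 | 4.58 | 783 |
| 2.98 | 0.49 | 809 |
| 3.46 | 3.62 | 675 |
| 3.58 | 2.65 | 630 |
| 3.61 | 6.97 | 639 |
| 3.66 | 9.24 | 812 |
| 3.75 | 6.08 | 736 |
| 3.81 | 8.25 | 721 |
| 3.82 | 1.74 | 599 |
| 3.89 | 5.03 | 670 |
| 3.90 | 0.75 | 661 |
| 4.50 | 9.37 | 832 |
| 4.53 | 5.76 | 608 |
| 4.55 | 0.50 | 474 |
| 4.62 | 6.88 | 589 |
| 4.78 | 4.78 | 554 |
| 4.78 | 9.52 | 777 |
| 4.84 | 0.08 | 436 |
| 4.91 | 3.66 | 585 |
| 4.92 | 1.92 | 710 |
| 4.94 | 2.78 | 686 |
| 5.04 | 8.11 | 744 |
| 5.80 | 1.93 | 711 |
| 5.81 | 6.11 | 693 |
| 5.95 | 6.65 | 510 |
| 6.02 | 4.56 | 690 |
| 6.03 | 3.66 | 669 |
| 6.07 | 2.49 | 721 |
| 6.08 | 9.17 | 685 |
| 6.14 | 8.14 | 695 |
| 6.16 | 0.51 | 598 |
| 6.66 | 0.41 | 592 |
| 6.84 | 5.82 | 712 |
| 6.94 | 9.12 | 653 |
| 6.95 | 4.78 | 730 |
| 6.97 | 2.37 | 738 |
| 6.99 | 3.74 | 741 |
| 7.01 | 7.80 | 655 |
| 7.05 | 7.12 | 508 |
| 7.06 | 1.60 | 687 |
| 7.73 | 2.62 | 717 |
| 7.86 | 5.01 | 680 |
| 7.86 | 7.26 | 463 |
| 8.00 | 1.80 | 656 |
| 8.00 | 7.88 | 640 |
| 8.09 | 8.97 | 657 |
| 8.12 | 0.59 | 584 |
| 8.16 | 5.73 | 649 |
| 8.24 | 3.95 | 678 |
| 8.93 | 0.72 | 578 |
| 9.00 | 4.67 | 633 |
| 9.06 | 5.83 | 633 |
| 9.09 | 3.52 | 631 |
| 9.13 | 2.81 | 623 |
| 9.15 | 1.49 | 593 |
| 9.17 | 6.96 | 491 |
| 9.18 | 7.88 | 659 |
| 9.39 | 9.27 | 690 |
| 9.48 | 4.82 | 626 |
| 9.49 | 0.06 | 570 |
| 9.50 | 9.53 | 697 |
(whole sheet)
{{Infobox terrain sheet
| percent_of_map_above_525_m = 97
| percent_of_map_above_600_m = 87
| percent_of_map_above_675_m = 59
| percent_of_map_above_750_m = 33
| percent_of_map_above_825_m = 18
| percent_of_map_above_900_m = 5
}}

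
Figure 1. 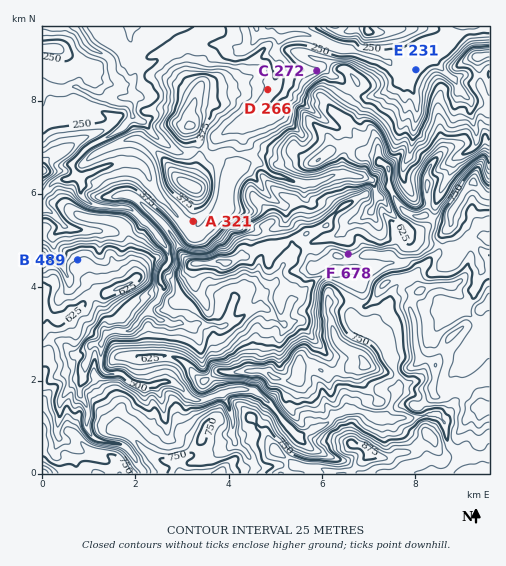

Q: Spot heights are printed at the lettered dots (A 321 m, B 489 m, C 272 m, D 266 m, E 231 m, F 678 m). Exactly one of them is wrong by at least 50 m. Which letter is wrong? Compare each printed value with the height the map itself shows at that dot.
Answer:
B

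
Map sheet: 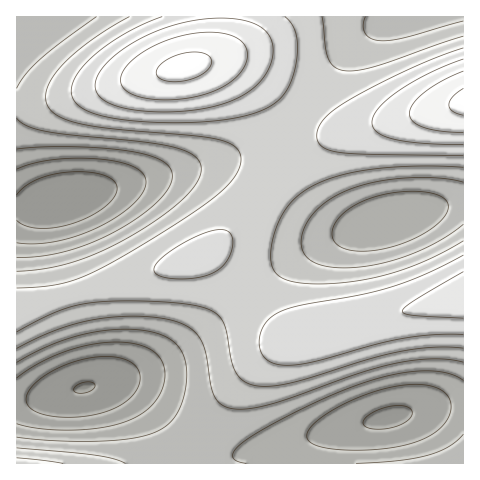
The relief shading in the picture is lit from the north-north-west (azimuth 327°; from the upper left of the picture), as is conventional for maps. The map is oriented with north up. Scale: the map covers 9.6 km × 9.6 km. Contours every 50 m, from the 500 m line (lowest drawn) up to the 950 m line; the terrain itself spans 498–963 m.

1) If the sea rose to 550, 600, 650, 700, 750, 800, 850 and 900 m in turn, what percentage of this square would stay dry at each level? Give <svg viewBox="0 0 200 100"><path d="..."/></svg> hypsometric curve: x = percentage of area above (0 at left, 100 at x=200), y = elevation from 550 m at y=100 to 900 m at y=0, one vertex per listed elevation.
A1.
<svg viewBox="0 0 200 100"><path d="M190 100l-16-14-23-15-31-14-32-14-43-14-25-15-11-14"/></svg>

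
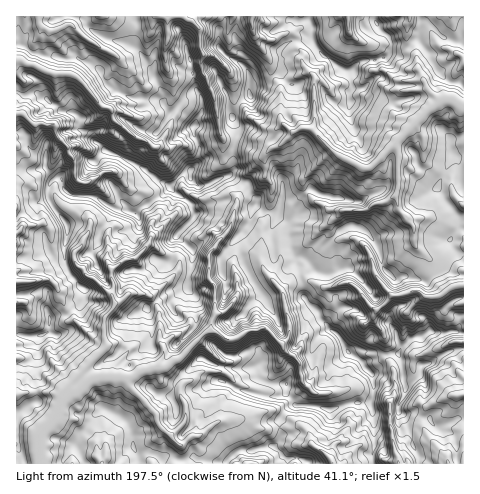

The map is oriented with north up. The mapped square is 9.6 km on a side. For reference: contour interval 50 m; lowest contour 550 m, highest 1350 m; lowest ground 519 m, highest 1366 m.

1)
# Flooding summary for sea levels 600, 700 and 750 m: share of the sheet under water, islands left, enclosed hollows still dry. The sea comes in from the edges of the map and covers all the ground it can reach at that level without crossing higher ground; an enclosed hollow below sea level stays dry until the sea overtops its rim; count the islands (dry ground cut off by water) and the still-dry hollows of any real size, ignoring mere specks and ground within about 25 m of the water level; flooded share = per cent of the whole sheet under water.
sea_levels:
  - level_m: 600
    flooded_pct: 11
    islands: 0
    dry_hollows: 0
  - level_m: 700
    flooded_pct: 29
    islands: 0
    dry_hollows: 0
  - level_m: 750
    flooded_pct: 43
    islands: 0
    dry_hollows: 0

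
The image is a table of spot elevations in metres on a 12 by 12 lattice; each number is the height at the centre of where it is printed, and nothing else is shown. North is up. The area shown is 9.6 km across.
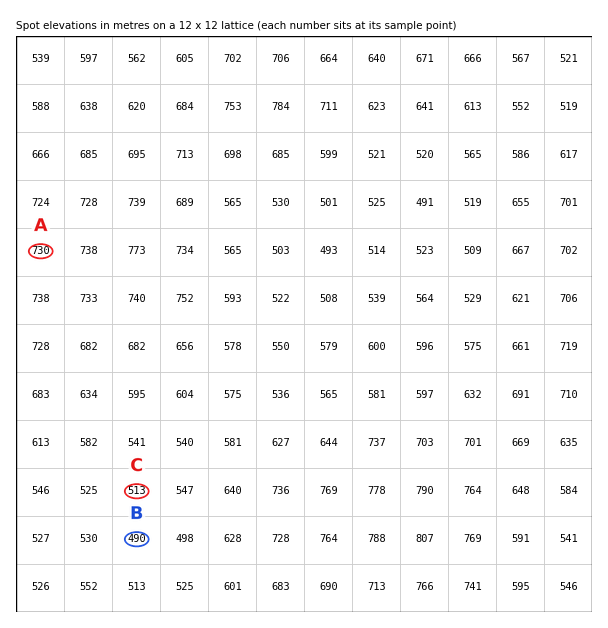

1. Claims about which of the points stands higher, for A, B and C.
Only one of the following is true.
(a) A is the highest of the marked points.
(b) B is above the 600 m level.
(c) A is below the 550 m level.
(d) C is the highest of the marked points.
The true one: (a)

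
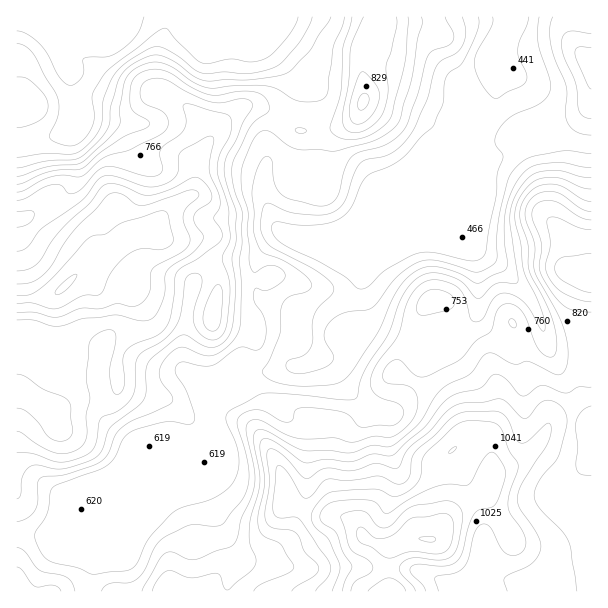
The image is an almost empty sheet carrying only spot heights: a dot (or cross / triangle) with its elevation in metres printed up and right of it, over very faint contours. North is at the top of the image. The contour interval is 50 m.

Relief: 400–1200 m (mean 730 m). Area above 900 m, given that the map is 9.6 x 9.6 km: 18.6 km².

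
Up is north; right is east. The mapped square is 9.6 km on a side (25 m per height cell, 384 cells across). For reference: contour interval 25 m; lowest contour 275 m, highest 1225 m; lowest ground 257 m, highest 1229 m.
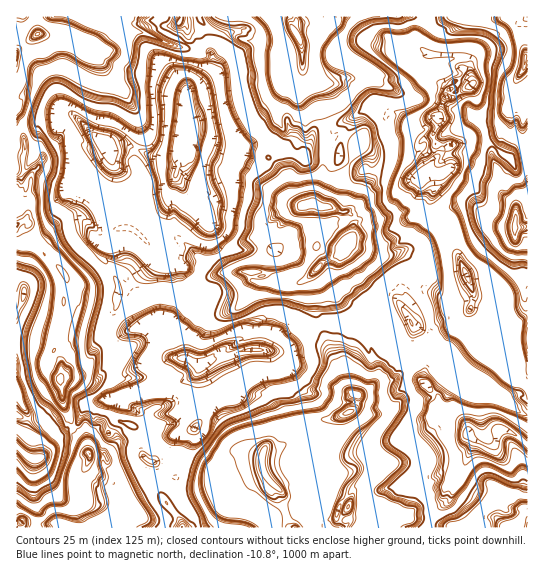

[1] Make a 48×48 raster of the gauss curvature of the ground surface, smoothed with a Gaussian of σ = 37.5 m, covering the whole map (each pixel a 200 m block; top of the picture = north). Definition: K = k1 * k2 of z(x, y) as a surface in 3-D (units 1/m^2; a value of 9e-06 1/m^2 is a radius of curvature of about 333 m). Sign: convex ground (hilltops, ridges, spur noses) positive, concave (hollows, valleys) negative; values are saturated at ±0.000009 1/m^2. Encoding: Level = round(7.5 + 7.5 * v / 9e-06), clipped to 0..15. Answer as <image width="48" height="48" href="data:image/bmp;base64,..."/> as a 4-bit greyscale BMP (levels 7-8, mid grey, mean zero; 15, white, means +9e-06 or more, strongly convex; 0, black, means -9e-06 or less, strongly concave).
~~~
<image width="48" height="48" href="data:image/bmp;base64,Qk32BAAAAAAAAHYAAAAoAAAAMAAAADAAAAABAAQAAAAAAIAEAAATCwAAEwsAABAAAAAAAAAAAAAAABEREQAiIiIAMzMzAERERABVVVUAZmZmAHd3dwCIiIgAmZmZAKqqqgC7u7sAzMzMAN3d3QDu7u4A////APQvlmiHdtOJaHaIZ3VndVV3eItS9ndqZQZoWphneJZ2h4qHd4eIeMp3iH52WXdomWQ3loh3d4iHd4h4d2Z3hyx3h3Rmh5Z3WomEd3eId3d3iIeHeceIh3dzuod5uWd3aG2IeHdneIeHeIiHd3d3eHh3iHd4eIb3RWV4iGiHh3Z3eoh3h4iIh4pXeVd4d2p23Ir3dreFmKd3WHiHh4iId3eHe1eKZ1V3ZFpZV+h4hndZRnh3bmd4h3iHSniHdnaayIiGpKTYR3L4e3qXdXd3h3eHenZ3epdzhneIYYhmh4mVx3aId4d4dlZ4eHeXeOSah2OIBZlXdXO3d1h4eIeIUfxbOGWoc2lndrhmiqSomJ83h3aXeHh3paQXi5ioeHh3mIeX+YTXeHdnd3iIiHmJSU/oeEZUaIh4h3h6pmhZhnd2Rnh3aIdnloZKS3r3iIiHl4eH91h3aGd7qnh3d4mFh1V1plVHh3d4dnW1ZKt3eoaKZ3d5lni2qIiLaHd3h2h3eXd3eDd3iHZ6eYlXnzeIaJhoiIeHiJiId3iHd3t1fEeHdGdpdmhnd2h3iHZ3Znd3d3h4d3h153h4iKeZeMd3d3h3iHxmyHd4iHeHd3h3aIiXiHNnZ2Z3eHiHh4l2Z2d4eEiHeHd3d3mGh3foiYiHh1eHd4eJh8eHaad3iHh5eHZ3eHlnZnaHZ5mHd3d4eEd4mLaHd5hnd3h3d4tViIl4p4eHd3dmd5eIl2uGiId4h2l3V0pblYdzZ4d4eHeKeLeIZ4Z3d3d4iIiMl2pLlohH9nd3iIeIeYeHWXhoiIaHh4d1uFWIV3jlZqloiGeHdnhnd4eHiHqHd3d3OKdcN4eIiImIineXd3iGgndWl5h3iIh3d6dad3ind454VoiWd3dY+TmHV3Z4h4eHeLaJdXlHeHJ4lliHiHk5p4Z8iIeId3SoeGh3l4XHnQZ4pJd3aImJ+3l0l2eIh3mHd5eGd6L5fYXGh3Z2TFdpM4V313d3d3hmd4d4l5pXd4hKPml5WW1ztmp4iHdld5a4h3iISmWXZ4SGd7l4iVWYOVWpeHecSId3d5hoeYx4V3X1eGiHioiI8ouYd3iXuHiHpneJaEV+V5WGeWiIh2i5x3dHh2eJVHaIiIZ6h4d6d4iJaHeUeocWhbOnOJiaZZh3h6Z4V2V3d3iJiWdlpohcdlpOZ4l2fEh4iHh4hdeJZ3bHdrfChoSHhmh5dWaXeJiHh3h4eId3d1pWdaW9pNd3mbdsmIl5hHd4d4eIaGiXh4iYd3lCQ+dqd2aEdnh2x4h5iIeHhoaWh3d8hFqH8WV3d4dtqIh3hod6uXeGl6h3iYZljYd2hv2Jd3p0V3ZXeoa2d1l4Z4hndoZ4tYZ3h3Z2WHWHqIqJdog3dnh3h4eHW4eIeId3eFWIqjeWdoe3iDt4fFeLeIg3a3WFqIeHd3tnj2RneIiFepeVd2d4aGjlanmWiHh2eJp2hHzHiHhodXlWd3dJeXmphlamuH15d4drZ1ZHd4h3dLdvdoiIhnimh+doeHJzyIg7ZQ=="/>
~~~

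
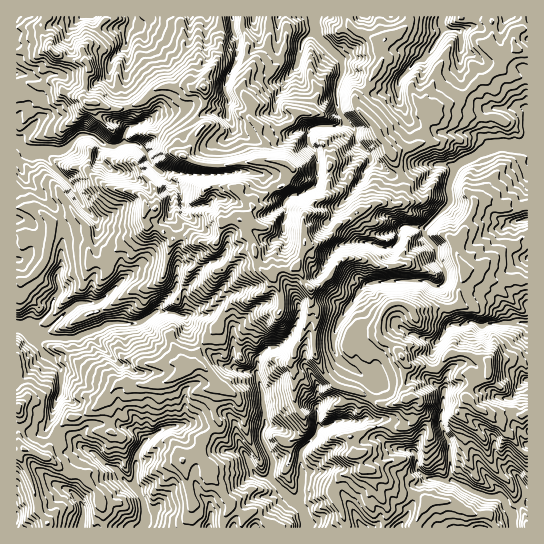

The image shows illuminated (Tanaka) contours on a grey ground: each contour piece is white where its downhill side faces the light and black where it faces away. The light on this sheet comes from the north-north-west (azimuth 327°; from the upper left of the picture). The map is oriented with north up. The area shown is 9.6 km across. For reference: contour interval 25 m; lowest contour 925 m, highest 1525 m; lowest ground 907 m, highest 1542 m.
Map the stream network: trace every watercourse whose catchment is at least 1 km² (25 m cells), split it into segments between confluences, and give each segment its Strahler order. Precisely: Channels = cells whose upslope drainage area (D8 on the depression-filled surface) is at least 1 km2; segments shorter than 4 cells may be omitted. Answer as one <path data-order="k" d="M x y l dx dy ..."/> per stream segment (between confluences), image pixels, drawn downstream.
<path data-order="1" d="M83 509l0 9-1 1 0 6-1 2"/><path data-order="2" d="M299 506l4 5 3 7 0 9"/><path data-order="2" d="M135 490l7 8 3 7 0 20-2 2-1 0"/><path data-order="2" d="M273 481l26 25"/><path data-order="2" d="M453 481l6 2 3 3 13 7 7 1 4 3 15 0 4 4 2 8 6 5 0 13"/><path data-order="1" d="M253 467l0 3 4 5 5 3 8 0 3 3"/><path data-order="1" d="M417 463l0 4 1 3 8 8 9 0 7 3 11 0"/><path data-order="1" d="M97 455l9 10 9 4 15 16 3 0 0 2 2 3"/><path data-order="1" d="M175 426l-8 1-10 6-4 4-6 2-9 12-1 3 0 12-2 1 0 23"/><path data-order="1" d="M318 415l0 15-1 1 0 3-16 19 0 18 1 2 0 5-1 1 0 19-2 1 0 7"/><path data-order="1" d="M443 401l-1 1 1 8-2 5 0 10 9 18 0 32 3 6"/><path data-order="1" d="M61 393l0-24-10-10 0-1-2-1-12-12-2-4-2-2"/><path data-order="2" d="M257 373l0 2 2 6 0 4 3 5 0 4 1 1 2 27 1 1-4 8 0 8 11 22 0 9-2 1 0 7 2 3"/><path data-order="1" d="M239 370l3 1 13 0 2 2"/><path data-order="1" d="M351 369l-8-6-5-5-4-8 0-15 1-1 0-4 3-4 1-5 14-20 4-4 1-4 9-10 7 0 1-1 14 0 1-1 36 0 9 5 6 0 4-3 1-2 0-7-9-16 0-9-2-3-10-11 0-6 1-2"/><path data-order="1" d="M265 350l-7 7 0 10-1 2 0 4"/><path data-order="2" d="M33 339l-7-8"/><path data-order="1" d="M443 334l3-5 4-4 15 0 4-3 5 0 5 4 4 0 6-3 38 0"/><path data-order="2" d="M26 331l-5-4"/><path data-order="2" d="M21 327l-3 0-1-1"/><path data-order="1" d="M190 315l-3 2-5 0-8-4-19 0-9 6-8 4-29 0-8 6-19 5-7 4-36 0-1 1-5 0"/><path data-order="1" d="M59 291l-8 12 0 6-1 2-9 10-14 0-6 6"/><path data-order="1" d="M118 285l-15 14-8 4-17 0-3 2-5 5-5 3-16 16-15 0-4 2-4 0"/><path data-order="1" d="M382 247l11 0 5-5 1-3 0-10 3-3 24 1"/><path data-order="2" d="M426 227l23-22 1-3 0-9-1-2 0-5 5-13 0-4 1 0 3-4 4-3 3 0 5-3 3-2 4-2 4-4 9-4 4 0 1-1 27 0 5-3"/><path data-order="1" d="M517 222l1-1 7 0 2-2"/><path data-order="1" d="M93 217l-11-12-9-19-30-29 0-6-2-1"/><path data-order="1" d="M285 203l0-1 6-7 7 0 3-1 13-7 4-5 0-24-1-1 0-4-8-10 0-12 4-4 2 0 2-1 24 0 4-3 0-4"/><path data-order="1" d="M181 191l-7-8-4-1-9-9"/><path data-order="1" d="M183 174l-6 0-2-1-14 0"/><path data-order="2" d="M161 173l-10-8-1-4-3-3-1-5-8-8-3-2-10 0"/><path data-order="1" d="M370 163l0-6-1-3-10-9-1 0-3-6 0-8-1-2-8-7-1-3"/><path data-order="2" d="M41 150l-15 0-9-8"/><path data-order="2" d="M125 143l-3 0-4 3-5 1-2-1-4 0-5-3-5-5-6-3-12 0-14 15-3 0-1 1-20-1"/><path data-order="1" d="M146 121l-7 4-8 1-5 5-1 3 0 9"/><path data-order="1" d="M229 119l-2-1 0-13 2-2 0-5-4-7 0-5 4-9 0-3 2-3 6-10 0-7 1-1 0-12-5-11 0-13"/><path data-order="2" d="M345 119l-6-6 0-3-1-1 0-6-1-1 0-15 1-1 0-4 4-7 0-13-1-3-23-22-3-4"/><path data-order="1" d="M527 110l0 33"/><path data-order="1" d="M398 89l0-4 3-7 17-17 5-2 11-12 0-2 8-11 1-7"/><path data-order="1" d="M297 66l1-3 0-5 3-5 0-6 2-6 6-6 6-2"/><path data-order="1" d="M461 49l0-18-3 0-1-1-10 0-4-3"/><path data-order="1" d="M126 45l0-10 1-1 2-8 2-4 0-5-1 0"/><path data-order="2" d="M315 33l0-8-1-2 1-6"/><path data-order="2" d="M443 27l-1-1 0-9"/>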